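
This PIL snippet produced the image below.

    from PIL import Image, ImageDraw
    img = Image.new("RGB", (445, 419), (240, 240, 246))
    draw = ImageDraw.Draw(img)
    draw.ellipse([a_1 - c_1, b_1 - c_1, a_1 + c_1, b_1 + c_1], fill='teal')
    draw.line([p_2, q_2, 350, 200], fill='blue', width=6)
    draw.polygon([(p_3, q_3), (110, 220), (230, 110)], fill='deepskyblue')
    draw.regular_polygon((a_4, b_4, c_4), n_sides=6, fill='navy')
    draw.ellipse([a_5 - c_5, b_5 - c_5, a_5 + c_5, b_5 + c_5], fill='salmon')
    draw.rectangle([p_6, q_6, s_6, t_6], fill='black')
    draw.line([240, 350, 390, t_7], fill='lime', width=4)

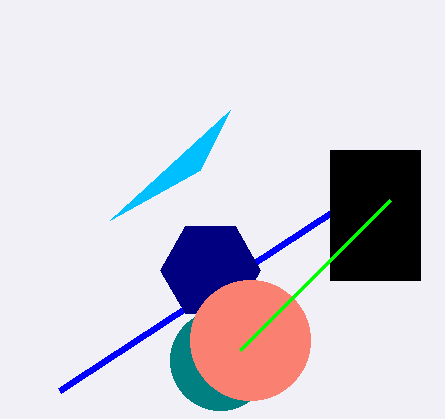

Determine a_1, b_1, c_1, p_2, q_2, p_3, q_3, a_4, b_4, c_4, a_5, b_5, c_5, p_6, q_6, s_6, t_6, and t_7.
a_1 = 220
b_1 = 360
c_1 = 50
p_2 = 60
q_2 = 390
p_3 = 200
q_3 = 170
a_4 = 210
b_4 = 270
c_4 = 50
a_5 = 250
b_5 = 340
c_5 = 60
p_6 = 330
q_6 = 150
s_6 = 420
t_6 = 280
t_7 = 200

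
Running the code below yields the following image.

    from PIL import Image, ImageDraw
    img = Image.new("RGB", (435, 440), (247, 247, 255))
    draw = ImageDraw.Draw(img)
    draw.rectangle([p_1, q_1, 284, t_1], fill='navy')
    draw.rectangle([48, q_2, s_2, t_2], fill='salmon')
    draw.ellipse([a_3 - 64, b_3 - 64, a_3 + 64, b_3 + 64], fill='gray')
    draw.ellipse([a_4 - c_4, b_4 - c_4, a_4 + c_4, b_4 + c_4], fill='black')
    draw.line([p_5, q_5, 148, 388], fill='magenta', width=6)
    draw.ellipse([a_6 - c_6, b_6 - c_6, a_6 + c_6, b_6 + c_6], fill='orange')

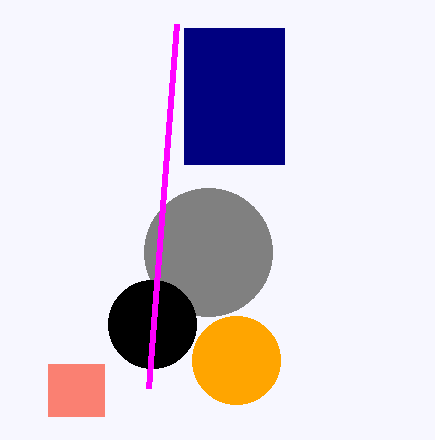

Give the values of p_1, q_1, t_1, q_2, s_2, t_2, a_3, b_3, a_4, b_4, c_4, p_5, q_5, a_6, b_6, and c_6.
p_1 = 184, q_1 = 28, t_1 = 164, q_2 = 364, s_2 = 104, t_2 = 416, a_3 = 208, b_3 = 252, a_4 = 152, b_4 = 324, c_4 = 44, p_5 = 176, q_5 = 24, a_6 = 236, b_6 = 360, c_6 = 44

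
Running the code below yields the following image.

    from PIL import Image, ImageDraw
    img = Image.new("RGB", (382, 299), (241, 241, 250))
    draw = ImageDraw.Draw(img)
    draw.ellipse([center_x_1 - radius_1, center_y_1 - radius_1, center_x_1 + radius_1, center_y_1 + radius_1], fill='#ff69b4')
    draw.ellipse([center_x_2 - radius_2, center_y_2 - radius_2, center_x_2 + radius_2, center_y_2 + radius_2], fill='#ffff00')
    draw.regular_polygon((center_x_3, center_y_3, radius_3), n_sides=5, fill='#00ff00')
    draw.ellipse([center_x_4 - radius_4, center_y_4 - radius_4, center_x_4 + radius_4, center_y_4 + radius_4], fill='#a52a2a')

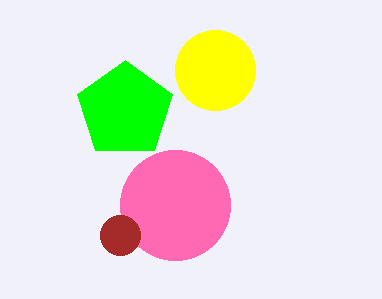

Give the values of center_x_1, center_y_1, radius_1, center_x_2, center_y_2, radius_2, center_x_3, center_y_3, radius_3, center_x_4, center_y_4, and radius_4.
center_x_1 = 175
center_y_1 = 205
radius_1 = 55
center_x_2 = 215
center_y_2 = 70
radius_2 = 40
center_x_3 = 125
center_y_3 = 110
radius_3 = 50
center_x_4 = 120
center_y_4 = 235
radius_4 = 20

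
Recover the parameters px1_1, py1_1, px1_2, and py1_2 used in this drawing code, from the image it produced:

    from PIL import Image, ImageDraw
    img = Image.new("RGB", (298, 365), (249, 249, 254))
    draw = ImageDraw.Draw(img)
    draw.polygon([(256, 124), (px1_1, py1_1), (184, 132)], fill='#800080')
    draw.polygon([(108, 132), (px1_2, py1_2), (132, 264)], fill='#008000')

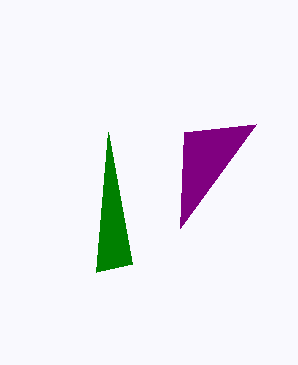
px1_1 = 180, py1_1 = 228, px1_2 = 96, py1_2 = 272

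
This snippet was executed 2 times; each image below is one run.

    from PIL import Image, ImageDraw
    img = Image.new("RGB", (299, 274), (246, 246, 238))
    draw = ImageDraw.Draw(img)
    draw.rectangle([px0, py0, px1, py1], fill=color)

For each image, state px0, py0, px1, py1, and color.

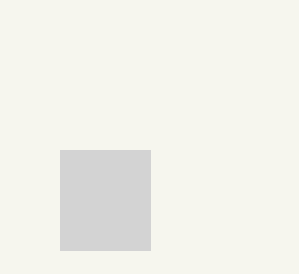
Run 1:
px0 = 60, py0 = 150, px1 = 150, py1 = 250, color = 'lightgray'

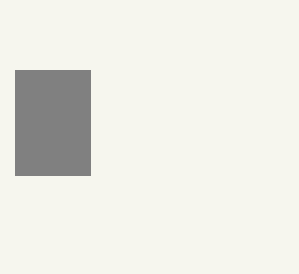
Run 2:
px0 = 15, py0 = 70, px1 = 90, py1 = 175, color = 'gray'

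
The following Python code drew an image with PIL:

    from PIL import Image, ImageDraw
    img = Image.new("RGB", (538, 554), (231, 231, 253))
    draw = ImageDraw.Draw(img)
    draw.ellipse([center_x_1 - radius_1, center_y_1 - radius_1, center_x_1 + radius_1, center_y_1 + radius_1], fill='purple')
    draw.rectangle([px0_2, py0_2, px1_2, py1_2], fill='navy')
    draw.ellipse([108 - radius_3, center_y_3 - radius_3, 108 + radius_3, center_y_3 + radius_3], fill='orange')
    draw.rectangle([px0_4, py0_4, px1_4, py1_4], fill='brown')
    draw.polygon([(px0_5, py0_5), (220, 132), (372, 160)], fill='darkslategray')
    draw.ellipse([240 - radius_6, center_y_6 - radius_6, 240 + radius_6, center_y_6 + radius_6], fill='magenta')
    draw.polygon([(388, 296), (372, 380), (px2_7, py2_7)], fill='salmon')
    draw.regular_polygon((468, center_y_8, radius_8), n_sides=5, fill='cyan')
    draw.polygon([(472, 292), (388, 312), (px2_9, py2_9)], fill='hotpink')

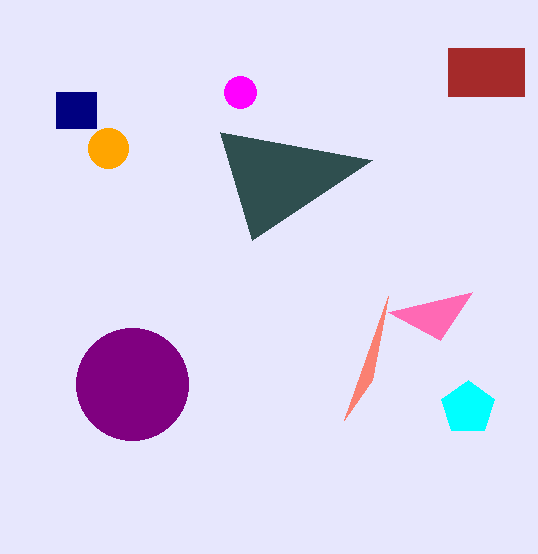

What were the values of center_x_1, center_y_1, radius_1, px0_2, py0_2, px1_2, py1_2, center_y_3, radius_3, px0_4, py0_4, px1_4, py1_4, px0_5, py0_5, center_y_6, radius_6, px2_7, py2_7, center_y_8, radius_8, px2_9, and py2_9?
center_x_1 = 132; center_y_1 = 384; radius_1 = 56; px0_2 = 56; py0_2 = 92; px1_2 = 96; py1_2 = 128; center_y_3 = 148; radius_3 = 20; px0_4 = 448; py0_4 = 48; px1_4 = 524; py1_4 = 96; px0_5 = 252; py0_5 = 240; center_y_6 = 92; radius_6 = 16; px2_7 = 344; py2_7 = 420; center_y_8 = 408; radius_8 = 28; px2_9 = 440; py2_9 = 340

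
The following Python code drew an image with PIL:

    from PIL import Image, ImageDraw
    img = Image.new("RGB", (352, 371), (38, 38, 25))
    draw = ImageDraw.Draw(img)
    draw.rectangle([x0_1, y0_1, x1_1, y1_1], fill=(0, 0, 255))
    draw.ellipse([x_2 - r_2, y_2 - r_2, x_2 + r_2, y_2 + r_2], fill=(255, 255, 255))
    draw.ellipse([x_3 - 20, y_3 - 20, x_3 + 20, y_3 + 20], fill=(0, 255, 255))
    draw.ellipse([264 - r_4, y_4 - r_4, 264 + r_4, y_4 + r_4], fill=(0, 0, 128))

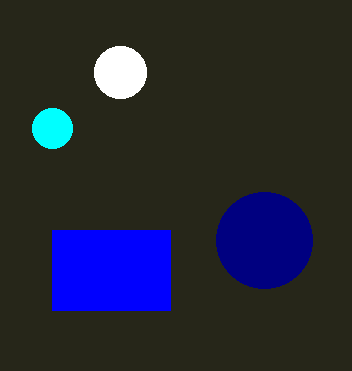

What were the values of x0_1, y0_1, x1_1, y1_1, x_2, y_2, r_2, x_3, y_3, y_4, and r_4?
x0_1 = 52; y0_1 = 230; x1_1 = 170; y1_1 = 310; x_2 = 120; y_2 = 72; r_2 = 26; x_3 = 52; y_3 = 128; y_4 = 240; r_4 = 48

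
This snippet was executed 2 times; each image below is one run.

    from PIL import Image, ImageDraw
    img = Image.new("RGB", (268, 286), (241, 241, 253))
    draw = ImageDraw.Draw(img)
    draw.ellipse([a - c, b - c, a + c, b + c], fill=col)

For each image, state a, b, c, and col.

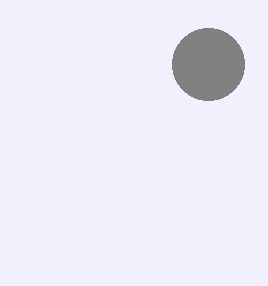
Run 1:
a = 208; b = 64; c = 36; col = 'gray'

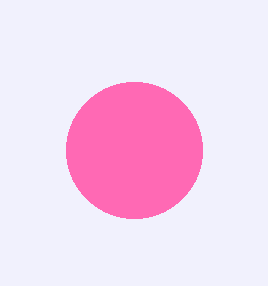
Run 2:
a = 134, b = 150, c = 68, col = 'hotpink'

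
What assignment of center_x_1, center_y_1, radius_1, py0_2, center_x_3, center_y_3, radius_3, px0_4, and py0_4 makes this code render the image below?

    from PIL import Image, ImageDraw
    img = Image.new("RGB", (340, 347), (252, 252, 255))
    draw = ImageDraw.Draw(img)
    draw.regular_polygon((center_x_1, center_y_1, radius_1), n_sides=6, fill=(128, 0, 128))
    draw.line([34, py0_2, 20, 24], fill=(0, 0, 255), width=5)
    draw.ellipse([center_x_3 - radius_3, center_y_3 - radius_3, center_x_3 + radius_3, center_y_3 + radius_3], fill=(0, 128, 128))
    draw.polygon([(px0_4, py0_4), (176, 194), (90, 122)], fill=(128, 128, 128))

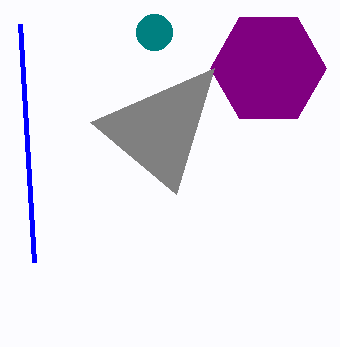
center_x_1 = 268, center_y_1 = 68, radius_1 = 58, py0_2 = 262, center_x_3 = 154, center_y_3 = 32, radius_3 = 18, px0_4 = 214, py0_4 = 68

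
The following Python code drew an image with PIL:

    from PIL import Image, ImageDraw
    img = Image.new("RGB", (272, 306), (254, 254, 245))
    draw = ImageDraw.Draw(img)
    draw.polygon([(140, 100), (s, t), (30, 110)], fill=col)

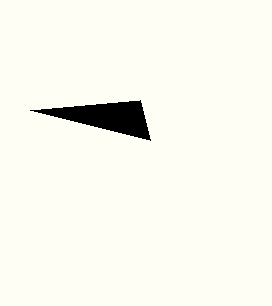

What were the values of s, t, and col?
s = 150; t = 140; col = 'black'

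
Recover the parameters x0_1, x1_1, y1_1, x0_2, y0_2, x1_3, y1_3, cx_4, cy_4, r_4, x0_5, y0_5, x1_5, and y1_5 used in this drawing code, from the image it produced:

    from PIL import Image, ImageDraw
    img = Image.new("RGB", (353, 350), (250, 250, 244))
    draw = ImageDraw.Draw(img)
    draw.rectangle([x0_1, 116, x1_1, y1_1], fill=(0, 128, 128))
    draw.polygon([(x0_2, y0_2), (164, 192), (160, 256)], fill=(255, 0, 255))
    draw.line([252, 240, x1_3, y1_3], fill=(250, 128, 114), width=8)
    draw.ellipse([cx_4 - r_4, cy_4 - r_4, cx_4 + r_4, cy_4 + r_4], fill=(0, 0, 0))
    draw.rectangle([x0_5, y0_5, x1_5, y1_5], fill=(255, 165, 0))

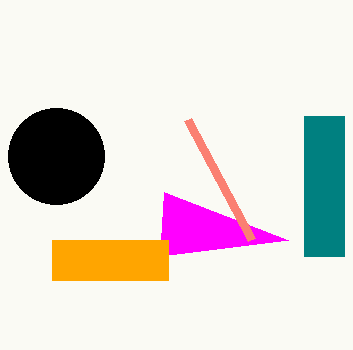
x0_1 = 304; x1_1 = 344; y1_1 = 256; x0_2 = 288; y0_2 = 240; x1_3 = 188; y1_3 = 120; cx_4 = 56; cy_4 = 156; r_4 = 48; x0_5 = 52; y0_5 = 240; x1_5 = 168; y1_5 = 280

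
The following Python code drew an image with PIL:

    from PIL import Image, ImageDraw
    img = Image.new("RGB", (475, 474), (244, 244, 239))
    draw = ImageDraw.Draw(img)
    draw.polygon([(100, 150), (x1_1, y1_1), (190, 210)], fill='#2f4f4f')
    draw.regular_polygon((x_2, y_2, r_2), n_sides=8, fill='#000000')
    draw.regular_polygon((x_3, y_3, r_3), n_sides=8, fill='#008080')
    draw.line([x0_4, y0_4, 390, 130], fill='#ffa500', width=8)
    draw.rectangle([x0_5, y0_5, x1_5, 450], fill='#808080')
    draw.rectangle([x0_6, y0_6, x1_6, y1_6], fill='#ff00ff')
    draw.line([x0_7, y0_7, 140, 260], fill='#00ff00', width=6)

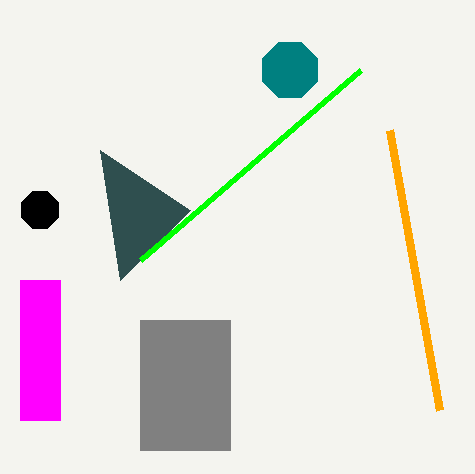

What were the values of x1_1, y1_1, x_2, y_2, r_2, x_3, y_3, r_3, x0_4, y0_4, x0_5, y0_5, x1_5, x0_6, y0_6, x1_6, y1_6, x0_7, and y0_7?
x1_1 = 120, y1_1 = 280, x_2 = 40, y_2 = 210, r_2 = 20, x_3 = 290, y_3 = 70, r_3 = 30, x0_4 = 440, y0_4 = 410, x0_5 = 140, y0_5 = 320, x1_5 = 230, x0_6 = 20, y0_6 = 280, x1_6 = 60, y1_6 = 420, x0_7 = 360, y0_7 = 70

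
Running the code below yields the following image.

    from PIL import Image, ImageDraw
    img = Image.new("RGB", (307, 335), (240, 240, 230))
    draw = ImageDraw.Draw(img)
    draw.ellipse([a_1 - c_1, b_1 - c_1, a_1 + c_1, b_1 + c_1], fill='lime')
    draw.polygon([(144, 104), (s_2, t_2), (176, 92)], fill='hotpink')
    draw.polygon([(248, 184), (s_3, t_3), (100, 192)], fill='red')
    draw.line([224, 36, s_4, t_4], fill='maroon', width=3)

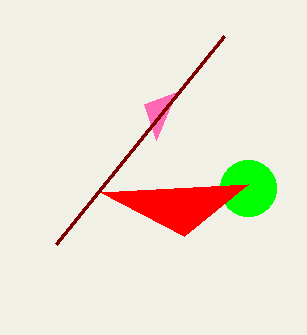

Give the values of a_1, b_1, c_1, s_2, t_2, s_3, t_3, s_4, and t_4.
a_1 = 248; b_1 = 188; c_1 = 28; s_2 = 156; t_2 = 140; s_3 = 184; t_3 = 236; s_4 = 56; t_4 = 244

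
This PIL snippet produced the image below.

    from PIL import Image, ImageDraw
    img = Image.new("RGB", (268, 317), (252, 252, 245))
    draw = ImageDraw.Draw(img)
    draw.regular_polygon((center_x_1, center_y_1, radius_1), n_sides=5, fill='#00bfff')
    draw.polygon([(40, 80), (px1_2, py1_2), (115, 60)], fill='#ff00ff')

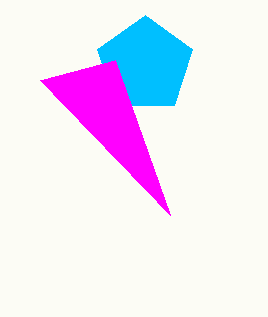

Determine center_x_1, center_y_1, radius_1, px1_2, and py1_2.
center_x_1 = 145, center_y_1 = 65, radius_1 = 50, px1_2 = 170, py1_2 = 215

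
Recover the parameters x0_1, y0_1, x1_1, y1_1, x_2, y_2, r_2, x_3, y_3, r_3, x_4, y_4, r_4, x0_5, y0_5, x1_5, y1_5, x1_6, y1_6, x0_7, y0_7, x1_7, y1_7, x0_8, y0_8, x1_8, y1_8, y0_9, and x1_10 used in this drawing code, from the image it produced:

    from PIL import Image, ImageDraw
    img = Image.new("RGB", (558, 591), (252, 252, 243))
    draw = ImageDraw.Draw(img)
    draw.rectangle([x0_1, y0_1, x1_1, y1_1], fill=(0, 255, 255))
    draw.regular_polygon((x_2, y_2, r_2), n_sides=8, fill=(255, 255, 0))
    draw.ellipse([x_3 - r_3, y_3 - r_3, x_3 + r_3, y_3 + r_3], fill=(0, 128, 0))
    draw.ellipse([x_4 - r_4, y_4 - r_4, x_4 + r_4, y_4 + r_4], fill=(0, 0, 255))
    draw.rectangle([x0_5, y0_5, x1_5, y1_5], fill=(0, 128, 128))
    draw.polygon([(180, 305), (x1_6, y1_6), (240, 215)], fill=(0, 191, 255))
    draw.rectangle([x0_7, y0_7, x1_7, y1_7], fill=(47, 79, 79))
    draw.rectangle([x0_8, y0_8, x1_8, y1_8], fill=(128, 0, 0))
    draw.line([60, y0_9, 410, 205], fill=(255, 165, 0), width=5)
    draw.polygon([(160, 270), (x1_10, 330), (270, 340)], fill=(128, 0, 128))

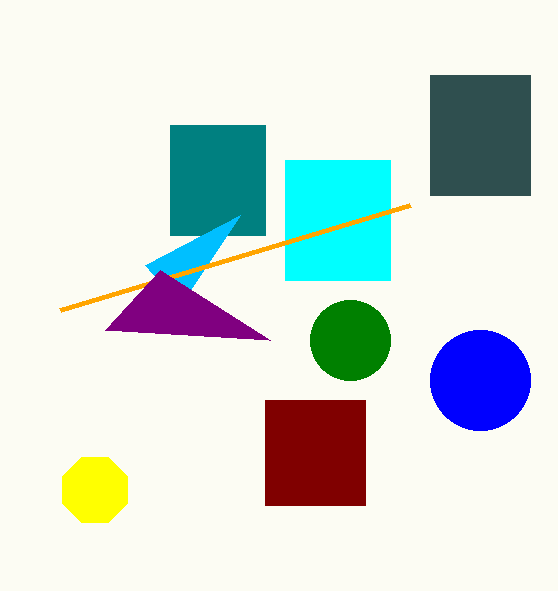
x0_1 = 285
y0_1 = 160
x1_1 = 390
y1_1 = 280
x_2 = 95
y_2 = 490
r_2 = 35
x_3 = 350
y_3 = 340
r_3 = 40
x_4 = 480
y_4 = 380
r_4 = 50
x0_5 = 170
y0_5 = 125
x1_5 = 265
y1_5 = 235
x1_6 = 145
y1_6 = 265
x0_7 = 430
y0_7 = 75
x1_7 = 530
y1_7 = 195
x0_8 = 265
y0_8 = 400
x1_8 = 365
y1_8 = 505
y0_9 = 310
x1_10 = 105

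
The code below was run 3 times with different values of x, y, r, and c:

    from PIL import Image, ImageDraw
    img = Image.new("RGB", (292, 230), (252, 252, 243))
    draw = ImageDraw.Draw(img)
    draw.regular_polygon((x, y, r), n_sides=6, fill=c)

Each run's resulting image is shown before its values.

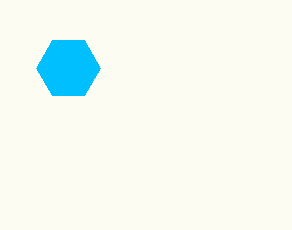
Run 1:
x = 68; y = 68; r = 32; c = 'deepskyblue'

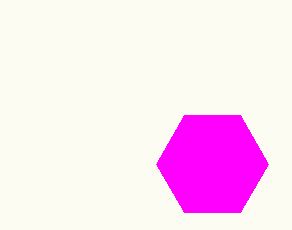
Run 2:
x = 212
y = 164
r = 56
c = 'magenta'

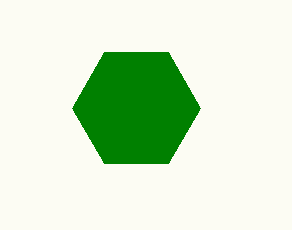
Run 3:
x = 136; y = 108; r = 64; c = 'green'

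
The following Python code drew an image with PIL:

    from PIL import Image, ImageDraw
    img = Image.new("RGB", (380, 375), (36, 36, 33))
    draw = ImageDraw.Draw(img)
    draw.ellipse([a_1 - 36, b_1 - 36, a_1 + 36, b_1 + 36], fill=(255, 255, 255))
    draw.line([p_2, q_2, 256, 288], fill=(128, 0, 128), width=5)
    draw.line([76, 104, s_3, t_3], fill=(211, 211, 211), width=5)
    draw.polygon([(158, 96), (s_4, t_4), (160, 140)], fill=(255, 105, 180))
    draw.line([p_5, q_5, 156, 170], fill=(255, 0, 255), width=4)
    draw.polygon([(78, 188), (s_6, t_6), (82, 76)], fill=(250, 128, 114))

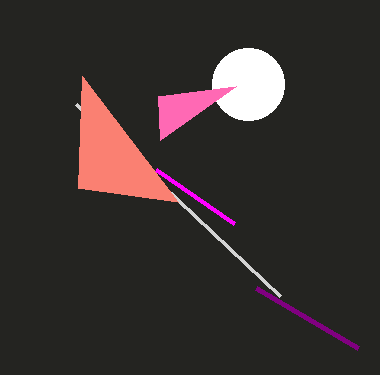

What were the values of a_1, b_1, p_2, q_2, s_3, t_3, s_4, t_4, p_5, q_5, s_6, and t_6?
a_1 = 248
b_1 = 84
p_2 = 358
q_2 = 348
s_3 = 280
t_3 = 296
s_4 = 236
t_4 = 86
p_5 = 234
q_5 = 224
s_6 = 178
t_6 = 202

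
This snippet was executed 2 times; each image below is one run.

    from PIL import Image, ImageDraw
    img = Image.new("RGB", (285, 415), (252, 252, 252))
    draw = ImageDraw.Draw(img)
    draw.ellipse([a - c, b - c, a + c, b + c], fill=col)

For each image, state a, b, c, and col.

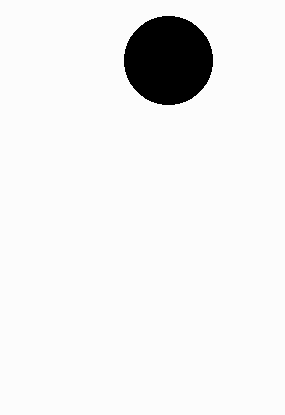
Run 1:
a = 168, b = 60, c = 44, col = 'black'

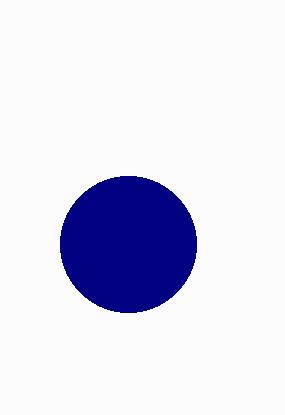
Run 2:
a = 128
b = 244
c = 68
col = 'navy'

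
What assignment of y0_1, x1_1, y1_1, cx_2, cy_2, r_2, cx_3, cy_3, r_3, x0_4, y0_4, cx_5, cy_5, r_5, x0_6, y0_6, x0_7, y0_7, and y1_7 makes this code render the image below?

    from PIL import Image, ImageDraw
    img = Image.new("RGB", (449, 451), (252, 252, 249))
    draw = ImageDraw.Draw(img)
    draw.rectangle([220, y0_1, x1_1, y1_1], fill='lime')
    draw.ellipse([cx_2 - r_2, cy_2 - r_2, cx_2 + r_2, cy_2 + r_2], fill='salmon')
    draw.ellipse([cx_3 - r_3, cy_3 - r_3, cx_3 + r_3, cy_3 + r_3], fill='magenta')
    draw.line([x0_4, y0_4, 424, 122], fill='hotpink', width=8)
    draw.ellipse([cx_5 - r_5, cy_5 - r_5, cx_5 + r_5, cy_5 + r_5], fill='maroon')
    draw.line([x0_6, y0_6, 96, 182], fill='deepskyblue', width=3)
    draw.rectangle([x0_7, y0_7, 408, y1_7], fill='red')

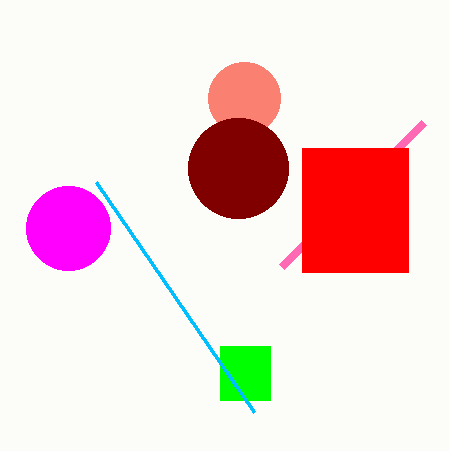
y0_1 = 346; x1_1 = 270; y1_1 = 400; cx_2 = 244; cy_2 = 98; r_2 = 36; cx_3 = 68; cy_3 = 228; r_3 = 42; x0_4 = 282; y0_4 = 266; cx_5 = 238; cy_5 = 168; r_5 = 50; x0_6 = 254; y0_6 = 412; x0_7 = 302; y0_7 = 148; y1_7 = 272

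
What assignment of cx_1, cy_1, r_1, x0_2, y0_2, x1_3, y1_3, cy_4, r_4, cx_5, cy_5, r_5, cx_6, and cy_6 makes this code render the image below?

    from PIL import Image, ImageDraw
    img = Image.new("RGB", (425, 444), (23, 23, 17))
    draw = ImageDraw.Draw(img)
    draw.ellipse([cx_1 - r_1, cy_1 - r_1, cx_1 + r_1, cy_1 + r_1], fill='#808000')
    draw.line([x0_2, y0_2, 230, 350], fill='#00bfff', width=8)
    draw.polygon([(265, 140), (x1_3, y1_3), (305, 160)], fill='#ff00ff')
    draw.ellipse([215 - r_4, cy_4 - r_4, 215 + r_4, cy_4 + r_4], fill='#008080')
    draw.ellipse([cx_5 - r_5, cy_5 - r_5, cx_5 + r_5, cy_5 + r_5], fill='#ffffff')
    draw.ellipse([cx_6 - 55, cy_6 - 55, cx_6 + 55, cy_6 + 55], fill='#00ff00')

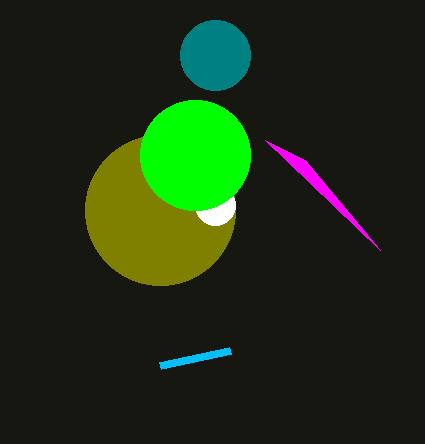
cx_1 = 160
cy_1 = 210
r_1 = 75
x0_2 = 160
y0_2 = 365
x1_3 = 380
y1_3 = 250
cy_4 = 55
r_4 = 35
cx_5 = 215
cy_5 = 205
r_5 = 20
cx_6 = 195
cy_6 = 155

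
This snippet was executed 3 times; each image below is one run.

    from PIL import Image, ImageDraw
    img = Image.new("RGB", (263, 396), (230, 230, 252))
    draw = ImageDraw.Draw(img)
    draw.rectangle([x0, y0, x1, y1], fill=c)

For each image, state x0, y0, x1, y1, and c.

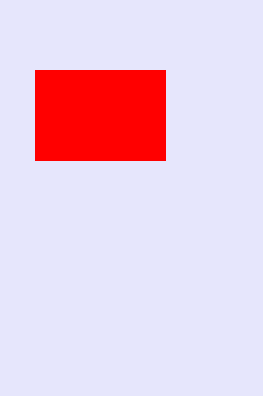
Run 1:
x0 = 35; y0 = 70; x1 = 165; y1 = 160; c = 'red'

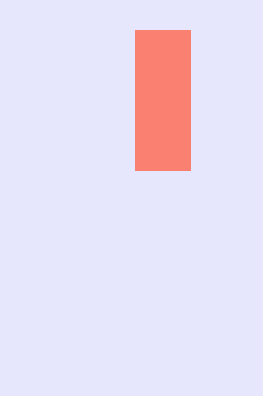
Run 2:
x0 = 135, y0 = 30, x1 = 190, y1 = 170, c = 'salmon'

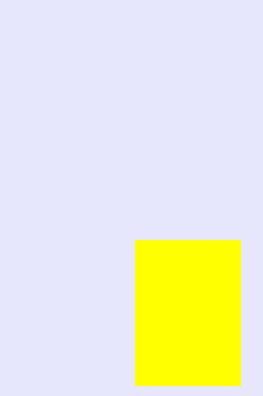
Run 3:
x0 = 135; y0 = 240; x1 = 240; y1 = 385; c = 'yellow'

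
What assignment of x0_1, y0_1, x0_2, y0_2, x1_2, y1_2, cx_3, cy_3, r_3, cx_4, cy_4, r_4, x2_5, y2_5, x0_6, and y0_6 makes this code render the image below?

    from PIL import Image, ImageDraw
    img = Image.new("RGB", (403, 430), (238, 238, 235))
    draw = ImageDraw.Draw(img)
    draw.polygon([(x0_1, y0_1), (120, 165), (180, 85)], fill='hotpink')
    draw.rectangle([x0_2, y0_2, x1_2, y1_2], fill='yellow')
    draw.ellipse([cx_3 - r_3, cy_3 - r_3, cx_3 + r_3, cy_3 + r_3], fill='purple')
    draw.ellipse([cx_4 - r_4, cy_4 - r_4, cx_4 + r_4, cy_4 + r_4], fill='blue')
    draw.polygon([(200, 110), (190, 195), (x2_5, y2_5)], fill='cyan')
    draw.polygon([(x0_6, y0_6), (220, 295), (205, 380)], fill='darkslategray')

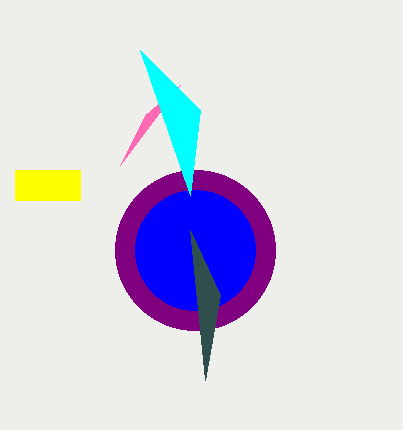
x0_1 = 145; y0_1 = 115; x0_2 = 15; y0_2 = 170; x1_2 = 80; y1_2 = 200; cx_3 = 195; cy_3 = 250; r_3 = 80; cx_4 = 195; cy_4 = 250; r_4 = 60; x2_5 = 140; y2_5 = 50; x0_6 = 190; y0_6 = 230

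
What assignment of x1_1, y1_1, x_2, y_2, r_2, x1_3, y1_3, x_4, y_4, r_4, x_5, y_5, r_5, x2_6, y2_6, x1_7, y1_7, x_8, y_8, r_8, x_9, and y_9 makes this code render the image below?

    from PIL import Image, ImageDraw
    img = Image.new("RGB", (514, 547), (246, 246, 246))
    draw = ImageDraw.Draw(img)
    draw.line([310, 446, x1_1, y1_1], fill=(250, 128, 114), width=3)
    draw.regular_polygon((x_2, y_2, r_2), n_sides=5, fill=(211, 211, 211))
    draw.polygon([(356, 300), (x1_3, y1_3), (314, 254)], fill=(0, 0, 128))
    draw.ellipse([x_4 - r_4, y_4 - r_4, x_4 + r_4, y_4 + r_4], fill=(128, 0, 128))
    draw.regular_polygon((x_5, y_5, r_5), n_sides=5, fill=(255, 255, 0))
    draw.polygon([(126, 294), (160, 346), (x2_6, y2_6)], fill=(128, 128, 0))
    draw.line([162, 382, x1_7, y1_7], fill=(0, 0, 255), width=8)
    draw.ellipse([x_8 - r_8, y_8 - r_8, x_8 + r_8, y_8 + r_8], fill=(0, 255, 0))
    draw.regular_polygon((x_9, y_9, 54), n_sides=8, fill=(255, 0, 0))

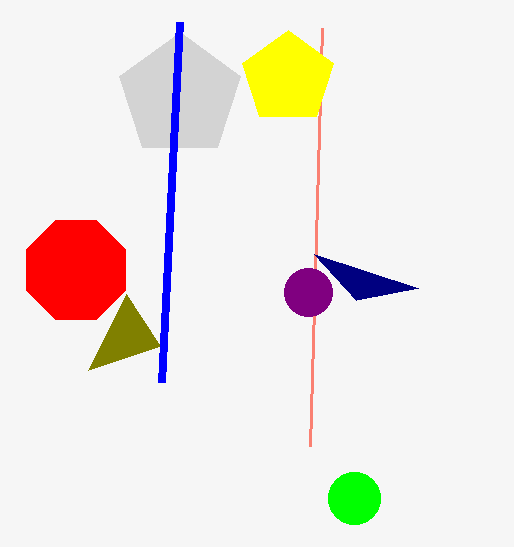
x1_1 = 322, y1_1 = 28, x_2 = 180, y_2 = 96, r_2 = 64, x1_3 = 418, y1_3 = 288, x_4 = 308, y_4 = 292, r_4 = 24, x_5 = 288, y_5 = 78, r_5 = 48, x2_6 = 88, y2_6 = 370, x1_7 = 180, y1_7 = 22, x_8 = 354, y_8 = 498, r_8 = 26, x_9 = 76, y_9 = 270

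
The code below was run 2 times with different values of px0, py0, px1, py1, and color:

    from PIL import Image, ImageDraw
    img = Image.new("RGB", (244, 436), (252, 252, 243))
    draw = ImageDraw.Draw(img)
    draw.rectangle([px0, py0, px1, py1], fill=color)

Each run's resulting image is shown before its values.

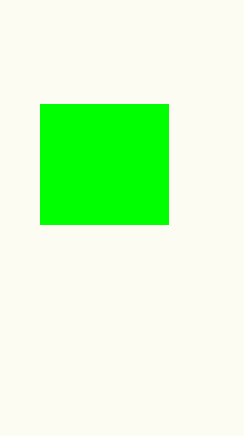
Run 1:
px0 = 40, py0 = 104, px1 = 168, py1 = 224, color = 'lime'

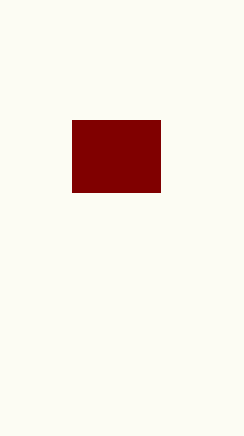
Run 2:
px0 = 72
py0 = 120
px1 = 160
py1 = 192
color = 'maroon'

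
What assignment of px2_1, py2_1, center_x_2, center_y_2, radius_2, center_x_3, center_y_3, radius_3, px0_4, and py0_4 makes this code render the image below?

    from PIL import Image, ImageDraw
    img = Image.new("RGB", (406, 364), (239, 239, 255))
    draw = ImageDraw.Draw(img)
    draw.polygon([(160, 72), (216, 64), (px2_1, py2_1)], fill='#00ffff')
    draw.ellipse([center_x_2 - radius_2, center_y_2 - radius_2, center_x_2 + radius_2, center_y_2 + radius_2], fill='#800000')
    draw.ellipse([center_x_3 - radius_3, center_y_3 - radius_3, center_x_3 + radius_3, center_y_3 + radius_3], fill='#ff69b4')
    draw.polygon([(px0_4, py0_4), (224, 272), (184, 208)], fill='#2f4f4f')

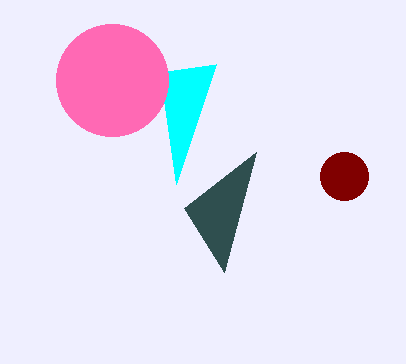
px2_1 = 176; py2_1 = 184; center_x_2 = 344; center_y_2 = 176; radius_2 = 24; center_x_3 = 112; center_y_3 = 80; radius_3 = 56; px0_4 = 256; py0_4 = 152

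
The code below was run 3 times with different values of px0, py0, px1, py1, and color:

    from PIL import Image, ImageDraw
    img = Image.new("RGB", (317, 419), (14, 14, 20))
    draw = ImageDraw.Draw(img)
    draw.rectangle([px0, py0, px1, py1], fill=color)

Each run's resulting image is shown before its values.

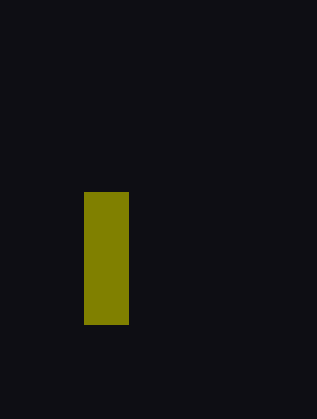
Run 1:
px0 = 84
py0 = 192
px1 = 128
py1 = 324
color = 'olive'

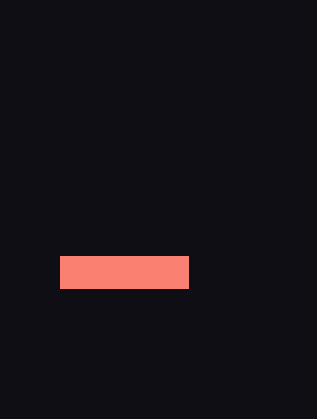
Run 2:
px0 = 60, py0 = 256, px1 = 188, py1 = 288, color = 'salmon'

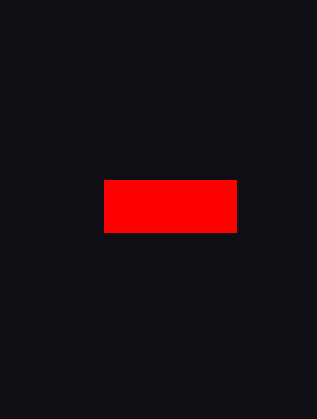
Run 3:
px0 = 104, py0 = 180, px1 = 236, py1 = 232, color = 'red'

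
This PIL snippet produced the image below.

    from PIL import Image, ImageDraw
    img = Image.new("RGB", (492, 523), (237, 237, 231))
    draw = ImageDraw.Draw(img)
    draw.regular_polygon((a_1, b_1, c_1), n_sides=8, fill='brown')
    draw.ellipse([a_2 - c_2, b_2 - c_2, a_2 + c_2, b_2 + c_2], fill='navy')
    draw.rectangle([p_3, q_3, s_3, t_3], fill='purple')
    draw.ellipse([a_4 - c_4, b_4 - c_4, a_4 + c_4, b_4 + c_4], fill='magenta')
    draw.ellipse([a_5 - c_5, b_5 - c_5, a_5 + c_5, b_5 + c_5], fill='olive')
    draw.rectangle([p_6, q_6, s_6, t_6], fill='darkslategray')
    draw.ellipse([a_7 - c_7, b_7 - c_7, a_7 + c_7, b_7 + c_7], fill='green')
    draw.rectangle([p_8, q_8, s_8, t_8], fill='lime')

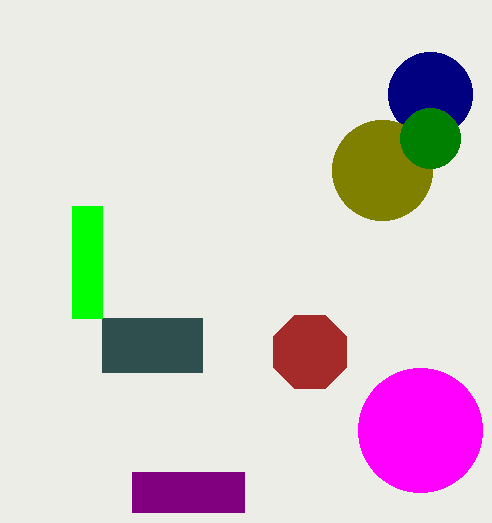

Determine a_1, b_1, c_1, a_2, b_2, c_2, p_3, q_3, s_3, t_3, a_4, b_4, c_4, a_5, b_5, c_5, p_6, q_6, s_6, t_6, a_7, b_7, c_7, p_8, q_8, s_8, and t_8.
a_1 = 310, b_1 = 352, c_1 = 40, a_2 = 430, b_2 = 94, c_2 = 42, p_3 = 132, q_3 = 472, s_3 = 244, t_3 = 512, a_4 = 420, b_4 = 430, c_4 = 62, a_5 = 382, b_5 = 170, c_5 = 50, p_6 = 102, q_6 = 318, s_6 = 202, t_6 = 372, a_7 = 430, b_7 = 138, c_7 = 30, p_8 = 72, q_8 = 206, s_8 = 102, t_8 = 318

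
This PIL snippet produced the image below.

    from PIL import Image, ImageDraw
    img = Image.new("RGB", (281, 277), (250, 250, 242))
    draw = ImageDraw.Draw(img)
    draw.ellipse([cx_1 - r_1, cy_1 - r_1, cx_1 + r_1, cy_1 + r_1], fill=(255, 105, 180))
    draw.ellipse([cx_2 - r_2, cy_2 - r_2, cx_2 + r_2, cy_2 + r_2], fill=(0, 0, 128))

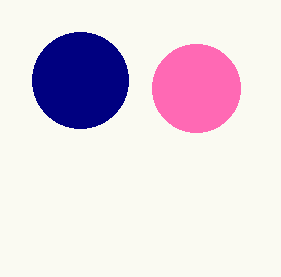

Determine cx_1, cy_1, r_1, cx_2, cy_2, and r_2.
cx_1 = 196
cy_1 = 88
r_1 = 44
cx_2 = 80
cy_2 = 80
r_2 = 48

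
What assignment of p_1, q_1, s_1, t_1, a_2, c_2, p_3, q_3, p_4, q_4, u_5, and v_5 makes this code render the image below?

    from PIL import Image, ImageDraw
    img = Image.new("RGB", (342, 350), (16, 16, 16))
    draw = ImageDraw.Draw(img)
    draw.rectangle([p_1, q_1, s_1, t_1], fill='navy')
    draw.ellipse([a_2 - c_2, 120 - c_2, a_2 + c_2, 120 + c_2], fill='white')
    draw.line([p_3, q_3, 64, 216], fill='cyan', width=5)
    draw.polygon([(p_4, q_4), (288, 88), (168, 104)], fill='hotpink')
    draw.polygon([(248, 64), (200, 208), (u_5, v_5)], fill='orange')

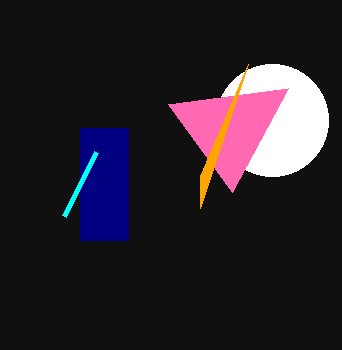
p_1 = 80, q_1 = 128, s_1 = 128, t_1 = 240, a_2 = 272, c_2 = 56, p_3 = 96, q_3 = 152, p_4 = 232, q_4 = 192, u_5 = 200, v_5 = 176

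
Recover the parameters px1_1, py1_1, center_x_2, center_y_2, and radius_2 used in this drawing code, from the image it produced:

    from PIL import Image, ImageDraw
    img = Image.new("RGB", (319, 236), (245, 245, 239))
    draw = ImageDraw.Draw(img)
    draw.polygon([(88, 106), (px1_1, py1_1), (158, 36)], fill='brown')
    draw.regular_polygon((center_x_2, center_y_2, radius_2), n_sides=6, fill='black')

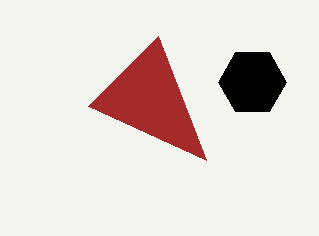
px1_1 = 206
py1_1 = 160
center_x_2 = 252
center_y_2 = 82
radius_2 = 34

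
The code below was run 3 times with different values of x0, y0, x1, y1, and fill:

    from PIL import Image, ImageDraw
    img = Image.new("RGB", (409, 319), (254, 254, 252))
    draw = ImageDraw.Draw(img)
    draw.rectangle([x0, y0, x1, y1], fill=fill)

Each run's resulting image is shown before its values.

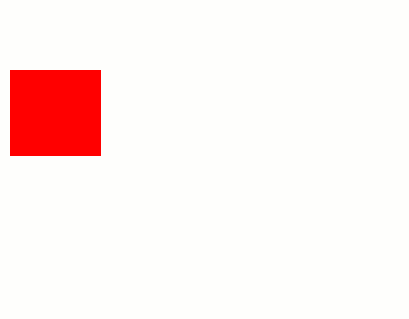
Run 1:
x0 = 10; y0 = 70; x1 = 100; y1 = 155; fill = 'red'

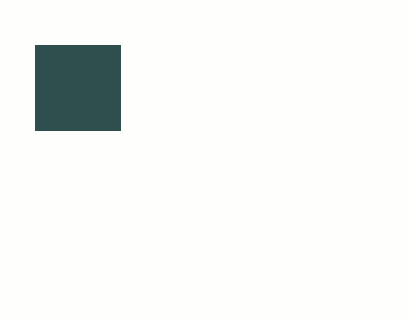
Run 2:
x0 = 35; y0 = 45; x1 = 120; y1 = 130; fill = 'darkslategray'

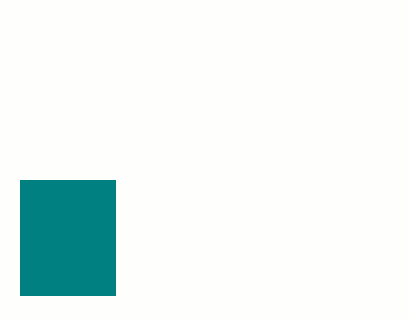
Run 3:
x0 = 20
y0 = 180
x1 = 115
y1 = 295
fill = 'teal'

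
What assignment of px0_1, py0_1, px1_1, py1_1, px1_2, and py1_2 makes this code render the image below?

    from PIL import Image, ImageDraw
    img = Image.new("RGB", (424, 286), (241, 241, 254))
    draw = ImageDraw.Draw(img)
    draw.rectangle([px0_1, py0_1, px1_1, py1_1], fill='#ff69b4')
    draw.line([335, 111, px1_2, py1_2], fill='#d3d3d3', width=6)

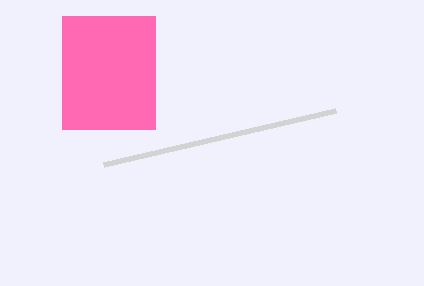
px0_1 = 62; py0_1 = 16; px1_1 = 155; py1_1 = 129; px1_2 = 103; py1_2 = 165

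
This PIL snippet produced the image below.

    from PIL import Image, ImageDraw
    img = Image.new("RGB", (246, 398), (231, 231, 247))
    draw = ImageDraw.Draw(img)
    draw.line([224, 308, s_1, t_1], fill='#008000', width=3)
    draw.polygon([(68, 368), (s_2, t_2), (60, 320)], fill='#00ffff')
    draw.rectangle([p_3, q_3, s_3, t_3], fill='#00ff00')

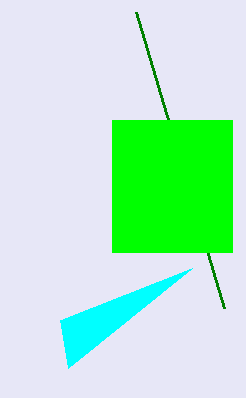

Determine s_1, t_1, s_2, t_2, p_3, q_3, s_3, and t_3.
s_1 = 136; t_1 = 12; s_2 = 192; t_2 = 268; p_3 = 112; q_3 = 120; s_3 = 232; t_3 = 252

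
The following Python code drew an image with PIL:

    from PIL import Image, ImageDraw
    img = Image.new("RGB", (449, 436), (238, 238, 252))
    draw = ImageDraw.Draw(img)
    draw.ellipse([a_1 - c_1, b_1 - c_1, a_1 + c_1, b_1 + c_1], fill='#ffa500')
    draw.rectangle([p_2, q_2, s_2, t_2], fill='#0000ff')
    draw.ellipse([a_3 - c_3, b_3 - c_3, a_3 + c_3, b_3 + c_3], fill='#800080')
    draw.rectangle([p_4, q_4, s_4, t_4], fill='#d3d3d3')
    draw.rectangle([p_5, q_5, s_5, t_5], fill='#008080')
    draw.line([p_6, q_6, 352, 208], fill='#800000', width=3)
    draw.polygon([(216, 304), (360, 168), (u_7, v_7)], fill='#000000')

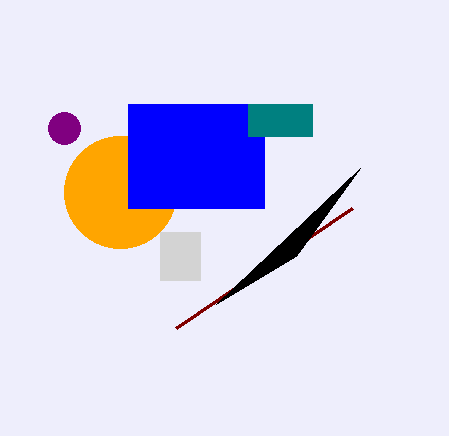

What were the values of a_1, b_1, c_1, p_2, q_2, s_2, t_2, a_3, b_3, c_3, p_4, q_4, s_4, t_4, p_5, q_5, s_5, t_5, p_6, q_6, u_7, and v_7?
a_1 = 120; b_1 = 192; c_1 = 56; p_2 = 128; q_2 = 104; s_2 = 264; t_2 = 208; a_3 = 64; b_3 = 128; c_3 = 16; p_4 = 160; q_4 = 232; s_4 = 200; t_4 = 280; p_5 = 248; q_5 = 104; s_5 = 312; t_5 = 136; p_6 = 176; q_6 = 328; u_7 = 296; v_7 = 256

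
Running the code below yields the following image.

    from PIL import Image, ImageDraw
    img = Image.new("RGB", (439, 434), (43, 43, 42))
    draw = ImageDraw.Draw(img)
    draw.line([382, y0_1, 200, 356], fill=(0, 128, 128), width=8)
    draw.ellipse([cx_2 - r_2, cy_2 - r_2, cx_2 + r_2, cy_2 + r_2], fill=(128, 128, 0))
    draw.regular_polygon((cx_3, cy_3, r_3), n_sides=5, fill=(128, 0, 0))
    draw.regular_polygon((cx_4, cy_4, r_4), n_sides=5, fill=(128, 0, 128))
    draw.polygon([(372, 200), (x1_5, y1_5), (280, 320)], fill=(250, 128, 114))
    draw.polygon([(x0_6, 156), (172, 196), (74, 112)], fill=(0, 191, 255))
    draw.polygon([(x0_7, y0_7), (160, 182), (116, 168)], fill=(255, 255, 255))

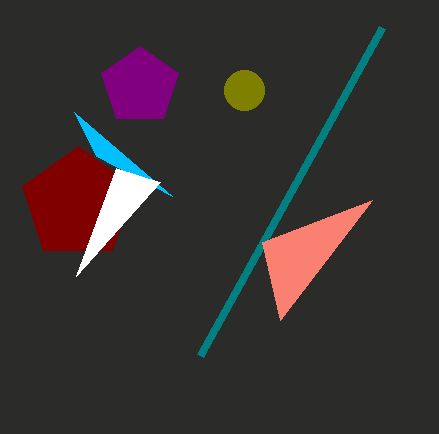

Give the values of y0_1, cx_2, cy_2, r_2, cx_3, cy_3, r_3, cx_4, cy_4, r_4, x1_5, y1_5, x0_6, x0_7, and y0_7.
y0_1 = 28, cx_2 = 244, cy_2 = 90, r_2 = 20, cx_3 = 78, cy_3 = 204, r_3 = 58, cx_4 = 140, cy_4 = 86, r_4 = 40, x1_5 = 262, y1_5 = 242, x0_6 = 96, x0_7 = 76, y0_7 = 276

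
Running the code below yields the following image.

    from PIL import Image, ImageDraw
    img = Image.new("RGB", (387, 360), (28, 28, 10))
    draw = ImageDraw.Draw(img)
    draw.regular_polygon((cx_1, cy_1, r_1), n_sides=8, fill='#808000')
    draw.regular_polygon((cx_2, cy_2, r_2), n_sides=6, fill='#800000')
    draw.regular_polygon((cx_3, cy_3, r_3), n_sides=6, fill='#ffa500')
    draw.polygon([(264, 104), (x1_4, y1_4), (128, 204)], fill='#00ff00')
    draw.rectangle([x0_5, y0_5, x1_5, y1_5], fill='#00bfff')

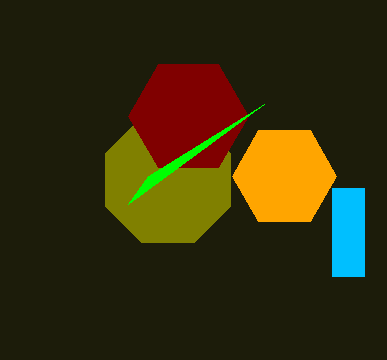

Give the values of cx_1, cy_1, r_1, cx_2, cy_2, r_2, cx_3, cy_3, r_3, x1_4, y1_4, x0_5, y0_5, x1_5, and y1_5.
cx_1 = 168
cy_1 = 180
r_1 = 68
cx_2 = 188
cy_2 = 116
r_2 = 60
cx_3 = 284
cy_3 = 176
r_3 = 52
x1_4 = 148
y1_4 = 176
x0_5 = 332
y0_5 = 188
x1_5 = 364
y1_5 = 276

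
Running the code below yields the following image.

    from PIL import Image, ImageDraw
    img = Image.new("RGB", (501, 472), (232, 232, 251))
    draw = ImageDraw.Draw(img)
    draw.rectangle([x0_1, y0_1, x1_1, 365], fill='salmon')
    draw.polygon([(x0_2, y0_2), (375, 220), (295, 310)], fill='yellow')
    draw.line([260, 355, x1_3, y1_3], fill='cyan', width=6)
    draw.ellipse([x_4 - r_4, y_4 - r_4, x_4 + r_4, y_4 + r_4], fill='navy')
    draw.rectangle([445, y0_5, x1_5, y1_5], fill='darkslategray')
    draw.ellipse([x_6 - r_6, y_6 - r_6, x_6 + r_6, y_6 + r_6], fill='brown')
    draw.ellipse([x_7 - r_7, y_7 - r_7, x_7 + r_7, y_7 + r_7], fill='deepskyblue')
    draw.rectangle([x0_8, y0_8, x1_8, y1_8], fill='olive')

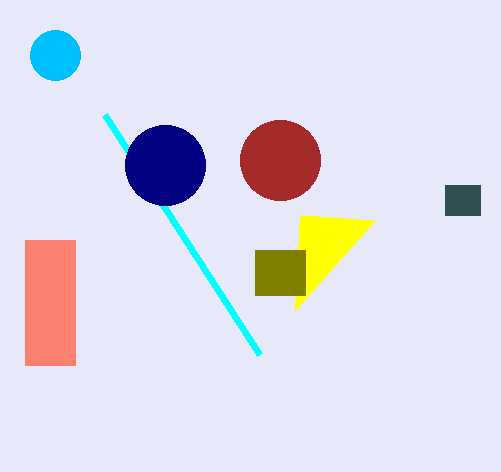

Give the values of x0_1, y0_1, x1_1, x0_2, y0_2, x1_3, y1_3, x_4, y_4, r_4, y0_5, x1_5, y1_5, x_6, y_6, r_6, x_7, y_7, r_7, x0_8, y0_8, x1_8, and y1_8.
x0_1 = 25; y0_1 = 240; x1_1 = 75; x0_2 = 300; y0_2 = 215; x1_3 = 105; y1_3 = 115; x_4 = 165; y_4 = 165; r_4 = 40; y0_5 = 185; x1_5 = 480; y1_5 = 215; x_6 = 280; y_6 = 160; r_6 = 40; x_7 = 55; y_7 = 55; r_7 = 25; x0_8 = 255; y0_8 = 250; x1_8 = 305; y1_8 = 295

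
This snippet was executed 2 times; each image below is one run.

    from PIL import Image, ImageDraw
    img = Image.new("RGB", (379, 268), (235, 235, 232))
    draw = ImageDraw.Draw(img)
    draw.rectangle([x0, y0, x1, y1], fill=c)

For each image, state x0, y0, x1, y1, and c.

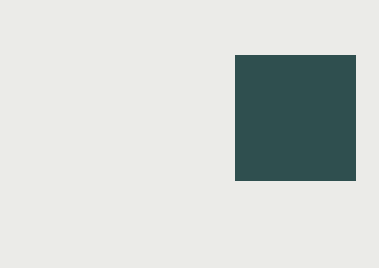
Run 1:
x0 = 235, y0 = 55, x1 = 355, y1 = 180, c = 'darkslategray'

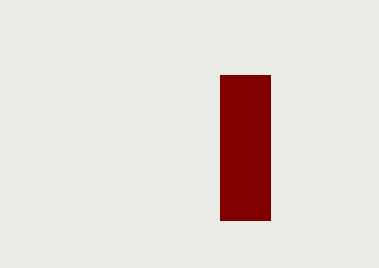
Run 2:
x0 = 220; y0 = 75; x1 = 270; y1 = 220; c = 'maroon'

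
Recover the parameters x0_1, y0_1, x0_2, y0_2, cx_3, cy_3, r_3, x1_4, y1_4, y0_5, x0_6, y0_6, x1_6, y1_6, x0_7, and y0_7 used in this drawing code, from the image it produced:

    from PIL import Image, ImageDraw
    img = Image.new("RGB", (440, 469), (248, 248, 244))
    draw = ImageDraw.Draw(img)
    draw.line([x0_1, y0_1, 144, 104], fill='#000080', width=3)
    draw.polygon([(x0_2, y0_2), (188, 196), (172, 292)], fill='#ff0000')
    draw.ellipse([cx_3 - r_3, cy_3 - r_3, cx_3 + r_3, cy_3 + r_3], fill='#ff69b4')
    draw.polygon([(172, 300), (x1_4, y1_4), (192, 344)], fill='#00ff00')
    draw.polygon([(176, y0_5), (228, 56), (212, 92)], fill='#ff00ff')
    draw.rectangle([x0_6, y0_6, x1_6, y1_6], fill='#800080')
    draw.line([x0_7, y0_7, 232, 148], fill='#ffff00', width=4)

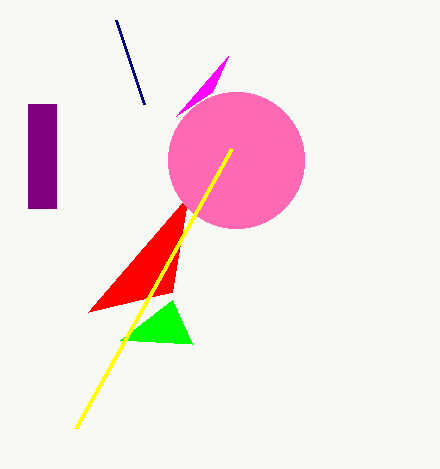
x0_1 = 116
y0_1 = 20
x0_2 = 88
y0_2 = 312
cx_3 = 236
cy_3 = 160
r_3 = 68
x1_4 = 120
y1_4 = 340
y0_5 = 116
x0_6 = 28
y0_6 = 104
x1_6 = 56
y1_6 = 208
x0_7 = 76
y0_7 = 428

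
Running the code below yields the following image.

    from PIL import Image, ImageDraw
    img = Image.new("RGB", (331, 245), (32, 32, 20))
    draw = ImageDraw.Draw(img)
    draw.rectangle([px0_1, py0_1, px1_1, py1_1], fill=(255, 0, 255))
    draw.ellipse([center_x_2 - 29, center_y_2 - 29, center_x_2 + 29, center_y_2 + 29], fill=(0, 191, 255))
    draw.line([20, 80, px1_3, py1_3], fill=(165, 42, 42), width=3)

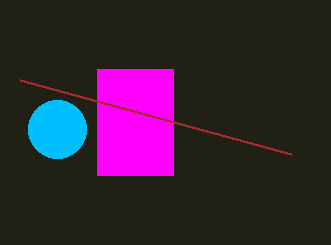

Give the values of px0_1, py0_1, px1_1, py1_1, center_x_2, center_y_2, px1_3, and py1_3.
px0_1 = 97; py0_1 = 69; px1_1 = 173; py1_1 = 175; center_x_2 = 57; center_y_2 = 129; px1_3 = 291; py1_3 = 154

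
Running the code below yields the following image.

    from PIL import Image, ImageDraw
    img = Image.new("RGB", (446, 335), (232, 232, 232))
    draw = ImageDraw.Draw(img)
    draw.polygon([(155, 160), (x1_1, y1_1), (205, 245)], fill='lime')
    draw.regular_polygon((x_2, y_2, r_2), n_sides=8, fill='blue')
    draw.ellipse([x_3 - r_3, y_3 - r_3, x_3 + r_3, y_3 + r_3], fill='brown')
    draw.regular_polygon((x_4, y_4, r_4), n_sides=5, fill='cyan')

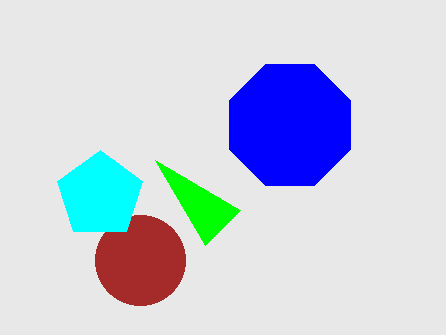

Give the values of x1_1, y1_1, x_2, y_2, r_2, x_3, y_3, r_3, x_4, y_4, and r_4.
x1_1 = 240, y1_1 = 210, x_2 = 290, y_2 = 125, r_2 = 65, x_3 = 140, y_3 = 260, r_3 = 45, x_4 = 100, y_4 = 195, r_4 = 45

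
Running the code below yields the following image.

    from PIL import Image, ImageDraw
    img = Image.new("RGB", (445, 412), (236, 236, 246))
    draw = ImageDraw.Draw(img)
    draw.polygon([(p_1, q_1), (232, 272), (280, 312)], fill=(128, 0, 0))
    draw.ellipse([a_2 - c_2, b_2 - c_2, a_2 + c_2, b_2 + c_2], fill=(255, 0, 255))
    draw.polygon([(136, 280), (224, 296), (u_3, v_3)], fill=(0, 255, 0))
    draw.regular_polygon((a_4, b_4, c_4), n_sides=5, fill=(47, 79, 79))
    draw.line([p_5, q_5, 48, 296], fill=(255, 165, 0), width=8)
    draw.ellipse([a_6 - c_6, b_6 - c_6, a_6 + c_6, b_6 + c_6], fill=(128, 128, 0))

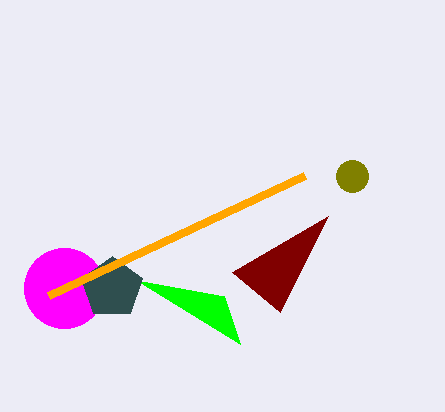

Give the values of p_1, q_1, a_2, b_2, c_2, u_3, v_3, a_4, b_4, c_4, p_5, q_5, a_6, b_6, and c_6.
p_1 = 328
q_1 = 216
a_2 = 64
b_2 = 288
c_2 = 40
u_3 = 240
v_3 = 344
a_4 = 112
b_4 = 288
c_4 = 32
p_5 = 304
q_5 = 176
a_6 = 352
b_6 = 176
c_6 = 16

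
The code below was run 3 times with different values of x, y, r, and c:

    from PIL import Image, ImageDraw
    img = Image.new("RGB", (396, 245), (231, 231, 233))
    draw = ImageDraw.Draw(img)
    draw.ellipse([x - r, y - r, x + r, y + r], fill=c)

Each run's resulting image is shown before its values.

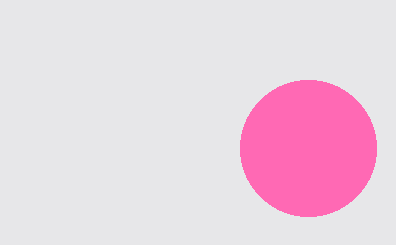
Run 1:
x = 308, y = 148, r = 68, c = 'hotpink'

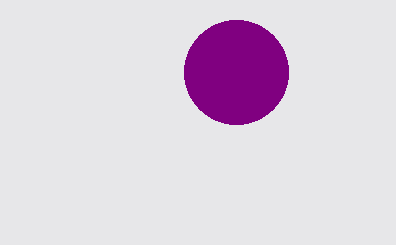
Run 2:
x = 236
y = 72
r = 52
c = 'purple'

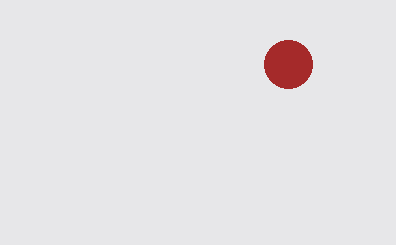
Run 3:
x = 288; y = 64; r = 24; c = 'brown'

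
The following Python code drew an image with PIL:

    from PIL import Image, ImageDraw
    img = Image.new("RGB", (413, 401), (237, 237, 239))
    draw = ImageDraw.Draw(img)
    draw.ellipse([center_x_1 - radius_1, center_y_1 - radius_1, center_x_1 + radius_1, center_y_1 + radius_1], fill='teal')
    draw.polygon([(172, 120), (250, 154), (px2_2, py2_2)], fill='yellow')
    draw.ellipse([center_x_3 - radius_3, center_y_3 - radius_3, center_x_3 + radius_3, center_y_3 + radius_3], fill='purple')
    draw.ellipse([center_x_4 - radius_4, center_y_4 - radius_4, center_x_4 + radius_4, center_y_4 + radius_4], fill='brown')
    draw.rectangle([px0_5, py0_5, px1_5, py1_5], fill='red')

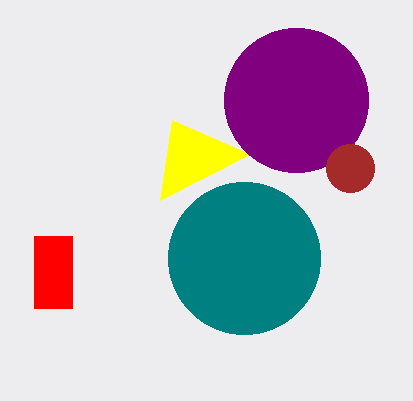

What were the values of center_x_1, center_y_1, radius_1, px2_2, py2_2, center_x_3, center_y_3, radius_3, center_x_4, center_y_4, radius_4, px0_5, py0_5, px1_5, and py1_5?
center_x_1 = 244
center_y_1 = 258
radius_1 = 76
px2_2 = 160
py2_2 = 200
center_x_3 = 296
center_y_3 = 100
radius_3 = 72
center_x_4 = 350
center_y_4 = 168
radius_4 = 24
px0_5 = 34
py0_5 = 236
px1_5 = 72
py1_5 = 308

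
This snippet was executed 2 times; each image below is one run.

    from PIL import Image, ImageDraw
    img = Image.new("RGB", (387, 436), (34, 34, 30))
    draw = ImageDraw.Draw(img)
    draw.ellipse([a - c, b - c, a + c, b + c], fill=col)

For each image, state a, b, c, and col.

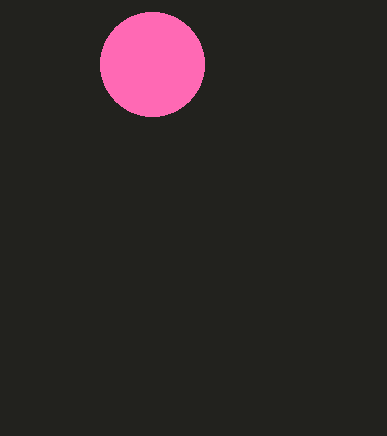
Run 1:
a = 152
b = 64
c = 52
col = 'hotpink'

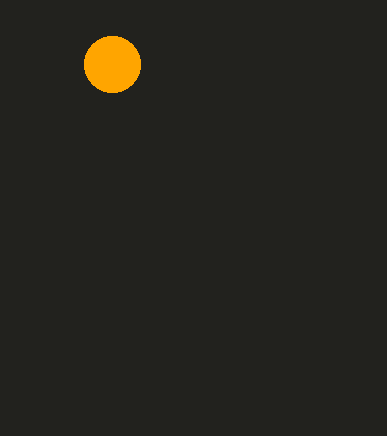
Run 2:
a = 112, b = 64, c = 28, col = 'orange'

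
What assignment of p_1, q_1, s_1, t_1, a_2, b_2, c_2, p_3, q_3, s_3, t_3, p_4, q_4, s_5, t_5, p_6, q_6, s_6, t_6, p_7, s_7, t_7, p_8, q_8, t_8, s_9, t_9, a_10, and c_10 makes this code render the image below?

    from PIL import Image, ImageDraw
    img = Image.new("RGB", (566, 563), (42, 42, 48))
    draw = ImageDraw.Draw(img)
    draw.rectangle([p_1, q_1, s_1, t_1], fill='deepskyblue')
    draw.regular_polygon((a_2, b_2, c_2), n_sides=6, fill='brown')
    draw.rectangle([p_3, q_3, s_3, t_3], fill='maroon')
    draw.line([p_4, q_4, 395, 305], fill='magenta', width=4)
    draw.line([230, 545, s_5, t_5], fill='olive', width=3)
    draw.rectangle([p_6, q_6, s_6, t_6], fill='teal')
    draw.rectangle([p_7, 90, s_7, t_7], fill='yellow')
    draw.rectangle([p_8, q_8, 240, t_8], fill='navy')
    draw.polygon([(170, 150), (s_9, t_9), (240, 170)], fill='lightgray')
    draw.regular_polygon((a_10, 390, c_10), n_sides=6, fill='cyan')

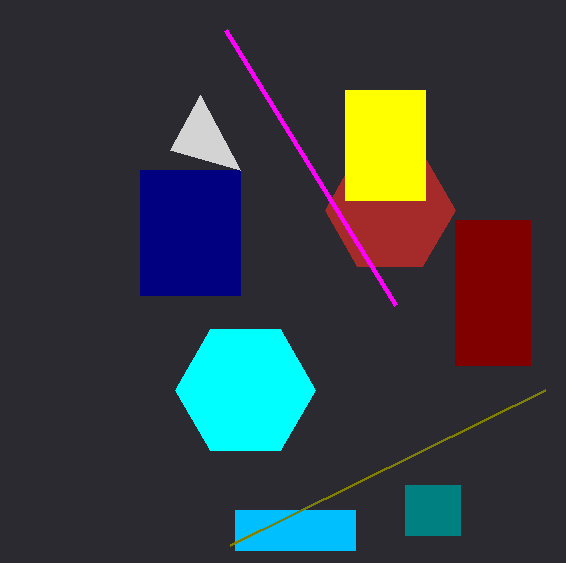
p_1 = 235; q_1 = 510; s_1 = 355; t_1 = 550; a_2 = 390; b_2 = 210; c_2 = 65; p_3 = 455; q_3 = 220; s_3 = 530; t_3 = 365; p_4 = 225; q_4 = 30; s_5 = 545; t_5 = 390; p_6 = 405; q_6 = 485; s_6 = 460; t_6 = 535; p_7 = 345; s_7 = 425; t_7 = 200; p_8 = 140; q_8 = 170; t_8 = 295; s_9 = 200; t_9 = 95; a_10 = 245; c_10 = 70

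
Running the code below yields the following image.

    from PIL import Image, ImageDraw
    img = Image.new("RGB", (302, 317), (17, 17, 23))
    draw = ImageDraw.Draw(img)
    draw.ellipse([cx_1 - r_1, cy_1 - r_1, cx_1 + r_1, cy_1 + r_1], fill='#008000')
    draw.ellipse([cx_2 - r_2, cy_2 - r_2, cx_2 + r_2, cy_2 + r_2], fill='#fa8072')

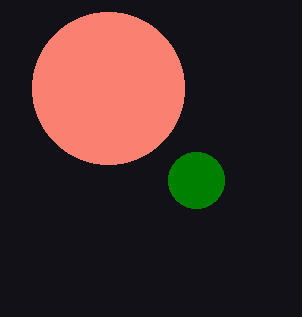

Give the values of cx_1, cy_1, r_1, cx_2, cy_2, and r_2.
cx_1 = 196; cy_1 = 180; r_1 = 28; cx_2 = 108; cy_2 = 88; r_2 = 76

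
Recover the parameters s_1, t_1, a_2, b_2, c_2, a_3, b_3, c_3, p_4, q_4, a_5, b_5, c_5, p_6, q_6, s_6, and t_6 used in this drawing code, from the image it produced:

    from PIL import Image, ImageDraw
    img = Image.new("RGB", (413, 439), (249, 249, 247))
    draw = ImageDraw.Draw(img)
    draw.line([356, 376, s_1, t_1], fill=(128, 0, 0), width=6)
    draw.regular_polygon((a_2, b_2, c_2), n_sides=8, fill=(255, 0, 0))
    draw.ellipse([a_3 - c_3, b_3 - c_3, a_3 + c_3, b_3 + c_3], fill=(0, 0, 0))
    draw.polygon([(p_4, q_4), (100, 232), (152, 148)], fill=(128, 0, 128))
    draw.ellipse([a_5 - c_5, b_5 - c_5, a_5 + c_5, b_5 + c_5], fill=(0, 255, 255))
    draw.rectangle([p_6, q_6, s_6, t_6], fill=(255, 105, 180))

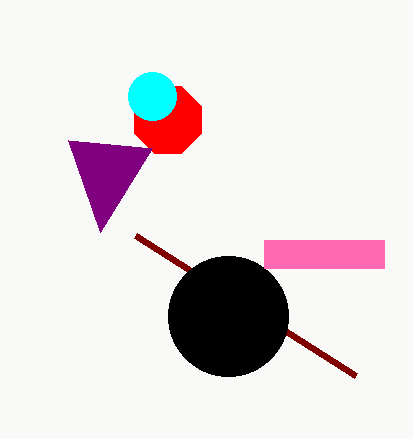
s_1 = 136
t_1 = 236
a_2 = 168
b_2 = 120
c_2 = 36
a_3 = 228
b_3 = 316
c_3 = 60
p_4 = 68
q_4 = 140
a_5 = 152
b_5 = 96
c_5 = 24
p_6 = 264
q_6 = 240
s_6 = 384
t_6 = 268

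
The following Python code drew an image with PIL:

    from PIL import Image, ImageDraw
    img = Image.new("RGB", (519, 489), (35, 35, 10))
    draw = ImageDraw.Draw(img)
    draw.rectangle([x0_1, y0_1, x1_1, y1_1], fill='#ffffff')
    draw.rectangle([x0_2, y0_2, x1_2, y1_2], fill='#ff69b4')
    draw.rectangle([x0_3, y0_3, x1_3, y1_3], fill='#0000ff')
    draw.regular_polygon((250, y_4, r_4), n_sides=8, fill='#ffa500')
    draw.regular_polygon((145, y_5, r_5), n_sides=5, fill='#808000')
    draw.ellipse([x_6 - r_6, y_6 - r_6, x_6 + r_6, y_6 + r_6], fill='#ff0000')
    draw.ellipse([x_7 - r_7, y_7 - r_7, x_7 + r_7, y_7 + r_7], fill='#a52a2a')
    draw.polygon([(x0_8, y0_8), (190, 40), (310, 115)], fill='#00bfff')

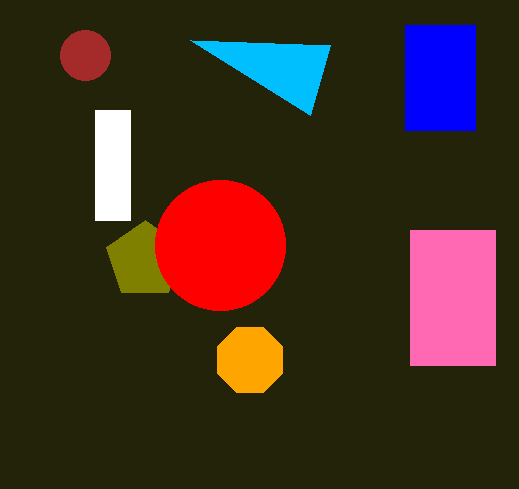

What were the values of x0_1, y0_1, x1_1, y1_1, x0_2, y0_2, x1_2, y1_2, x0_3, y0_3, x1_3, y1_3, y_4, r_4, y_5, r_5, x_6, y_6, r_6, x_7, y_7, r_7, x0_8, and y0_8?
x0_1 = 95
y0_1 = 110
x1_1 = 130
y1_1 = 220
x0_2 = 410
y0_2 = 230
x1_2 = 495
y1_2 = 365
x0_3 = 405
y0_3 = 25
x1_3 = 475
y1_3 = 130
y_4 = 360
r_4 = 35
y_5 = 260
r_5 = 40
x_6 = 220
y_6 = 245
r_6 = 65
x_7 = 85
y_7 = 55
r_7 = 25
x0_8 = 330
y0_8 = 45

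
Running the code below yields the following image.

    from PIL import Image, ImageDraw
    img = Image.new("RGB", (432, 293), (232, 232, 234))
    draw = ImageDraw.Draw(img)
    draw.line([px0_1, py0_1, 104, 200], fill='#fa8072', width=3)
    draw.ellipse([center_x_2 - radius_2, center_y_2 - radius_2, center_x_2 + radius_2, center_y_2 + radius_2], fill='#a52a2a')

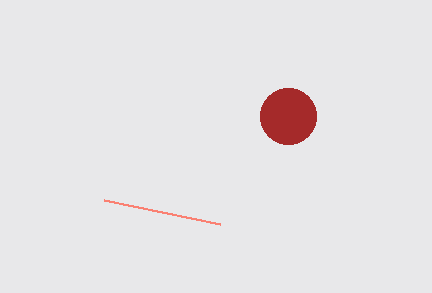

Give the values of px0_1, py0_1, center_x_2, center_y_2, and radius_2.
px0_1 = 220; py0_1 = 224; center_x_2 = 288; center_y_2 = 116; radius_2 = 28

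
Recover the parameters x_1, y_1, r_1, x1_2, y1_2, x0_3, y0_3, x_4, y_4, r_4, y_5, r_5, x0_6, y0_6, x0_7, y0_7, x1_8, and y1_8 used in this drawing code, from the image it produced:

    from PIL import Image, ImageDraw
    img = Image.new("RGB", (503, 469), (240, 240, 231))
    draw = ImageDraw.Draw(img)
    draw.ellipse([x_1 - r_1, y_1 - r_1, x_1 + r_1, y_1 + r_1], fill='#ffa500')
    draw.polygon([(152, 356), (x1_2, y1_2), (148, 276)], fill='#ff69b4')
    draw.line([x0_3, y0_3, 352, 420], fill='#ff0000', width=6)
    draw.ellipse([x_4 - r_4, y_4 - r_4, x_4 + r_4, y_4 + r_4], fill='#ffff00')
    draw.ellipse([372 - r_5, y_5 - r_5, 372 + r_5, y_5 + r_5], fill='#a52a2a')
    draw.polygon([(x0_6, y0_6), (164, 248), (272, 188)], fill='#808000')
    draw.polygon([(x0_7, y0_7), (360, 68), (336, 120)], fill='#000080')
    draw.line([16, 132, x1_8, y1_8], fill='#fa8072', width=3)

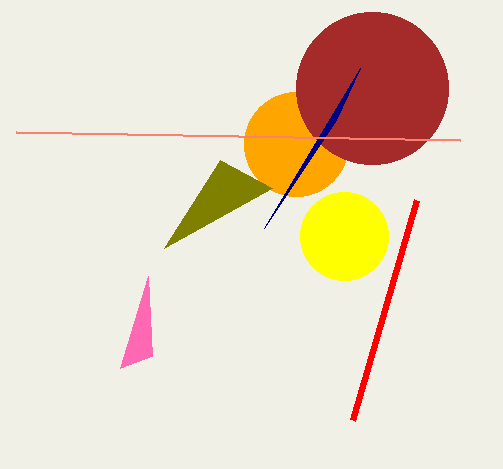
x_1 = 296; y_1 = 144; r_1 = 52; x1_2 = 120; y1_2 = 368; x0_3 = 416; y0_3 = 200; x_4 = 344; y_4 = 236; r_4 = 44; y_5 = 88; r_5 = 76; x0_6 = 220; y0_6 = 160; x0_7 = 264; y0_7 = 228; x1_8 = 460; y1_8 = 140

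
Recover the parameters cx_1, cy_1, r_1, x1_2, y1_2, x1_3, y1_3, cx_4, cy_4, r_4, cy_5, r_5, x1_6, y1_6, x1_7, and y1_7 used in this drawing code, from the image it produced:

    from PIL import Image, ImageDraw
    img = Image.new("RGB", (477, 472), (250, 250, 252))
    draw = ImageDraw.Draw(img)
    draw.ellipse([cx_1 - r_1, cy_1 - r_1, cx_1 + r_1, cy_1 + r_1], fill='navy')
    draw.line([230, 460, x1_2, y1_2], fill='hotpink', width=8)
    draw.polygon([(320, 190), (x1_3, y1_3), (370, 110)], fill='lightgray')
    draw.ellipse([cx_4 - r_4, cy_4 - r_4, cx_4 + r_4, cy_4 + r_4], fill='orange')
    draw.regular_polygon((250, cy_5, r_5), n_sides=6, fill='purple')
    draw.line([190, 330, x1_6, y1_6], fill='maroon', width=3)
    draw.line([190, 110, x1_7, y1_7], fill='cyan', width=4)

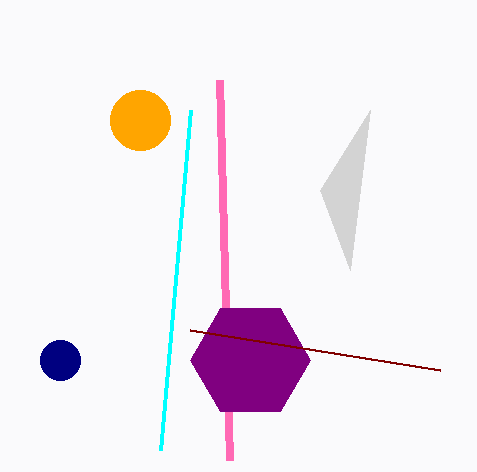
cx_1 = 60; cy_1 = 360; r_1 = 20; x1_2 = 220; y1_2 = 80; x1_3 = 350; y1_3 = 270; cx_4 = 140; cy_4 = 120; r_4 = 30; cy_5 = 360; r_5 = 60; x1_6 = 440; y1_6 = 370; x1_7 = 160; y1_7 = 450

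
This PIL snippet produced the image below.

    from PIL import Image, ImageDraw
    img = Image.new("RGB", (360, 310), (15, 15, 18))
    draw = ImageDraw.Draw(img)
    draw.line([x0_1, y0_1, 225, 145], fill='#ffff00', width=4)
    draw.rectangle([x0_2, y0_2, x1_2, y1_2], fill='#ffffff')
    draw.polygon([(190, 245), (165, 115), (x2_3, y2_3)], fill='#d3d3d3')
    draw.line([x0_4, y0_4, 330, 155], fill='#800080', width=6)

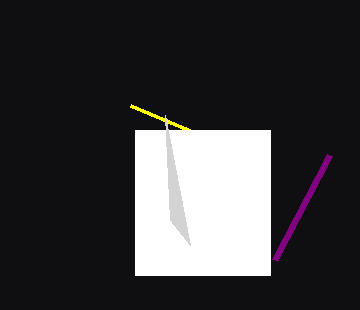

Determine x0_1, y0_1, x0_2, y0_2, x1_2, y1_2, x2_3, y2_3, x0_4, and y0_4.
x0_1 = 130
y0_1 = 105
x0_2 = 135
y0_2 = 130
x1_2 = 270
y1_2 = 275
x2_3 = 170
y2_3 = 220
x0_4 = 275
y0_4 = 260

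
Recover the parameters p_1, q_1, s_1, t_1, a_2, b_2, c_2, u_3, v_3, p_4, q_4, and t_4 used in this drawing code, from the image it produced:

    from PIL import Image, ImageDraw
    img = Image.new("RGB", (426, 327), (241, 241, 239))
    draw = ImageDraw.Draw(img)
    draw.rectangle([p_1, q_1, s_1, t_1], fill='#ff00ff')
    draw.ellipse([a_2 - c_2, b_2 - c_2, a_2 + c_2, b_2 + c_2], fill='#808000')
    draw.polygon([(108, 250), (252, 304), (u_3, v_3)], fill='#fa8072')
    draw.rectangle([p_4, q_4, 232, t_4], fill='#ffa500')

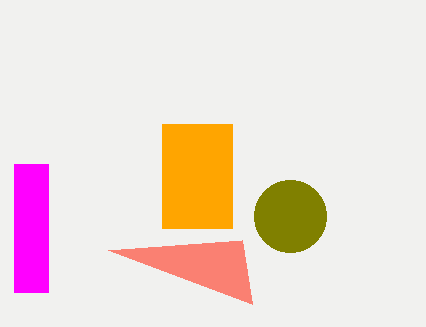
p_1 = 14; q_1 = 164; s_1 = 48; t_1 = 292; a_2 = 290; b_2 = 216; c_2 = 36; u_3 = 242; v_3 = 240; p_4 = 162; q_4 = 124; t_4 = 228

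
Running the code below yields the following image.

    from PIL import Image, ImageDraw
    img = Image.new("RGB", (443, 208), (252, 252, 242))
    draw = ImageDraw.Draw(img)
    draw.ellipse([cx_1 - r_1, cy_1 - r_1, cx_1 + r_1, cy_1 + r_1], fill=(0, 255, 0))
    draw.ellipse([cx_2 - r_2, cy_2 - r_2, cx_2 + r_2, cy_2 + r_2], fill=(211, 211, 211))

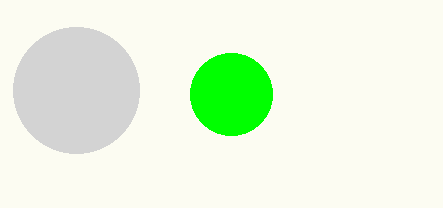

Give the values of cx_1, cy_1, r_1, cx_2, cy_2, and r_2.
cx_1 = 231
cy_1 = 94
r_1 = 41
cx_2 = 76
cy_2 = 90
r_2 = 63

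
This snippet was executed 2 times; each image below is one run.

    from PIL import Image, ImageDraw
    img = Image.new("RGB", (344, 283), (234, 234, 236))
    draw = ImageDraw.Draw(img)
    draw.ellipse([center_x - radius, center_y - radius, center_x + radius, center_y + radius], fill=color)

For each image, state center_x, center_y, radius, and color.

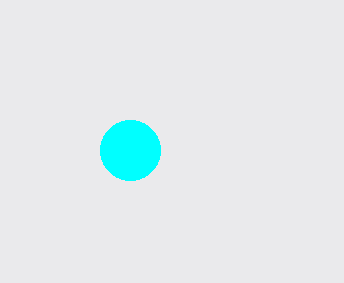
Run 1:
center_x = 130; center_y = 150; radius = 30; color = 'cyan'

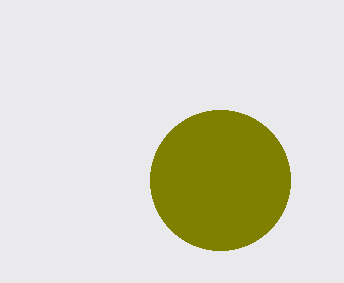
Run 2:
center_x = 220
center_y = 180
radius = 70
color = 'olive'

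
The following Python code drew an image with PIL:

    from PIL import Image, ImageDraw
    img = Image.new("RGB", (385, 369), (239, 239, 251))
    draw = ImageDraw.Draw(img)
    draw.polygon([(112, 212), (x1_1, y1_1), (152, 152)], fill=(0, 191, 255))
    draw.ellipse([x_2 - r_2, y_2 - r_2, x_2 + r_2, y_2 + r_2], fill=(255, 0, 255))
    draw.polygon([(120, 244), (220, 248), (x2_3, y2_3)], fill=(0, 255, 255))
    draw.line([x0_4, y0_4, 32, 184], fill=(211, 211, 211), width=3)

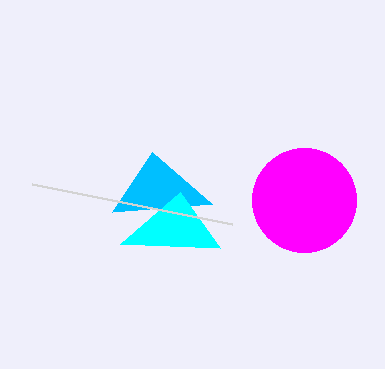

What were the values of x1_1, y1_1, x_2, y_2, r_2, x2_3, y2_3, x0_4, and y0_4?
x1_1 = 212, y1_1 = 204, x_2 = 304, y_2 = 200, r_2 = 52, x2_3 = 180, y2_3 = 192, x0_4 = 232, y0_4 = 224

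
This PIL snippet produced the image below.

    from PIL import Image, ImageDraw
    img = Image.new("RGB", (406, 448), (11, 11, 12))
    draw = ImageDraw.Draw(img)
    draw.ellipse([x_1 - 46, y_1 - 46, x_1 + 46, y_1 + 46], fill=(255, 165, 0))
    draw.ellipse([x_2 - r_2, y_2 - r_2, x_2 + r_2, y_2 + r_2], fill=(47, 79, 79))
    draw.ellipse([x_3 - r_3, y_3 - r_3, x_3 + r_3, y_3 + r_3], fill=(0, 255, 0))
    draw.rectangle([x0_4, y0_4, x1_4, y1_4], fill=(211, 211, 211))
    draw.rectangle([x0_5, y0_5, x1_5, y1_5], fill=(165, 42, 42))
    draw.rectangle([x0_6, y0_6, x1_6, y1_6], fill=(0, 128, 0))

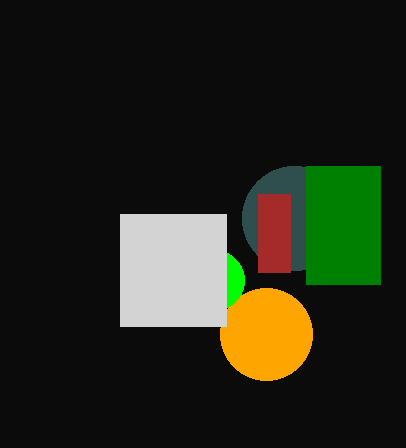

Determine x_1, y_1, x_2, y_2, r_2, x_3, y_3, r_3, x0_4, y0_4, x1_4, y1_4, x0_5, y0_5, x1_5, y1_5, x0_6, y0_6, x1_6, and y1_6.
x_1 = 266; y_1 = 334; x_2 = 294; y_2 = 218; r_2 = 52; x_3 = 214; y_3 = 280; r_3 = 30; x0_4 = 120; y0_4 = 214; x1_4 = 226; y1_4 = 326; x0_5 = 258; y0_5 = 194; x1_5 = 290; y1_5 = 272; x0_6 = 306; y0_6 = 166; x1_6 = 380; y1_6 = 284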